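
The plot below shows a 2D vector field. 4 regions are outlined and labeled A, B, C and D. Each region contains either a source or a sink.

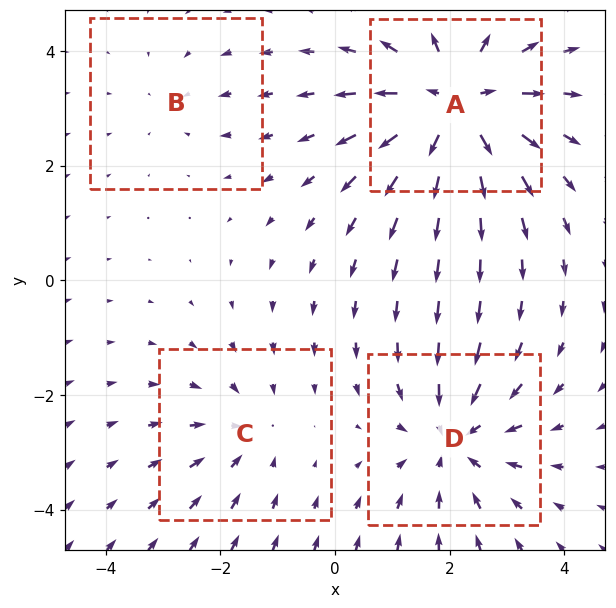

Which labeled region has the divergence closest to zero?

B

Divergence at each region's feature centre — A: about +6, B: about -2, C: about -3, D: about -5. Region B is closest to zero.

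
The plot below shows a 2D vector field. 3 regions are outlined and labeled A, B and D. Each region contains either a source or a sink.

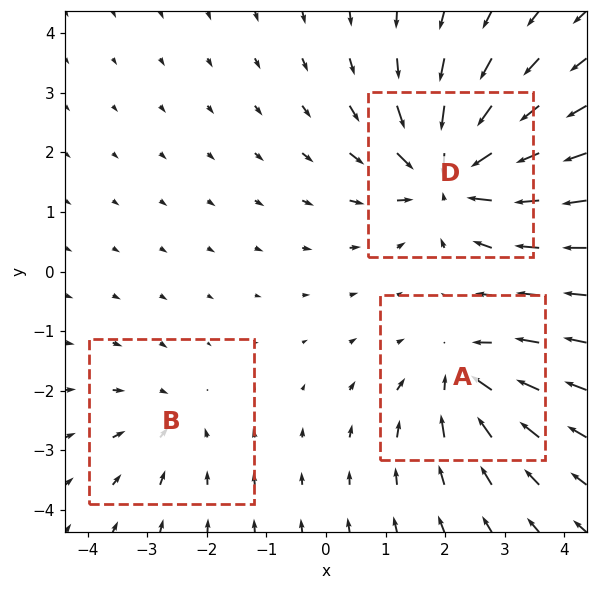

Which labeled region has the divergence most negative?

Divergence at each region's feature centre — A: about -4, B: about -2, D: about -6. Region D is most negative.

D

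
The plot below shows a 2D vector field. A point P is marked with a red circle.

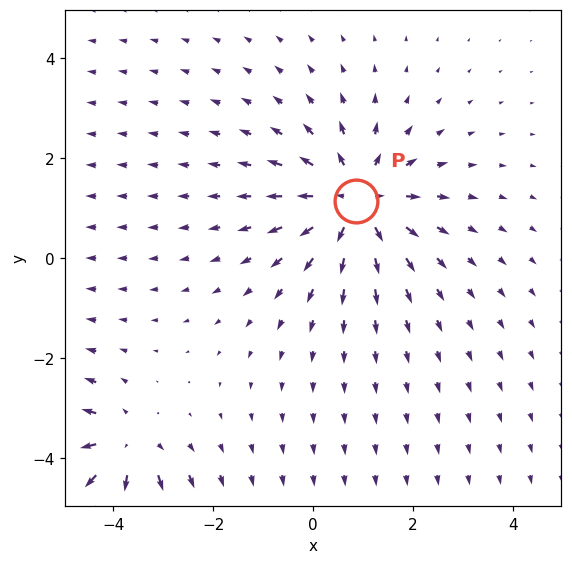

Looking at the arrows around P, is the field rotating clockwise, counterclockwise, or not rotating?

not rotating

Near P at (0.9, 1.1) the arrows show no circulation. The curl there is ≈0.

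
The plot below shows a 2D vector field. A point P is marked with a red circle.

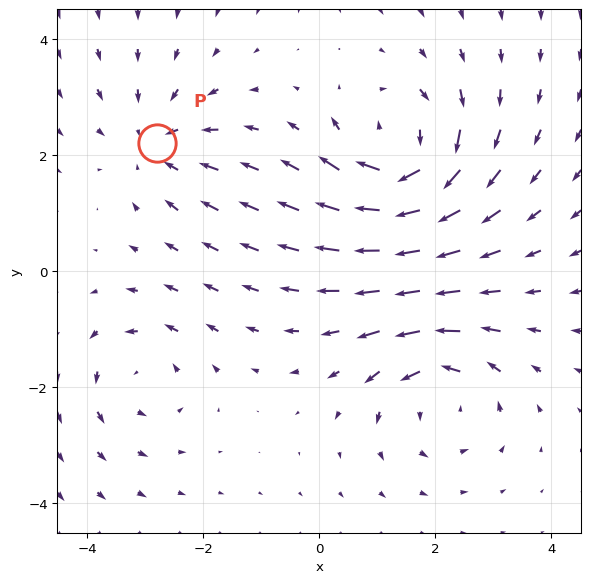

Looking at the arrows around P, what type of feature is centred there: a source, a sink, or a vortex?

sink

At P (-2.8, 2.2) the arrows converge inward. Divergence about -3, curl ≈0 — negative divergence with near-zero curl is a sink.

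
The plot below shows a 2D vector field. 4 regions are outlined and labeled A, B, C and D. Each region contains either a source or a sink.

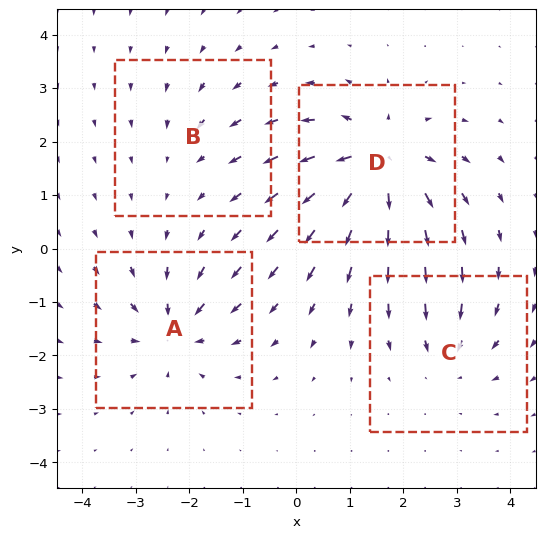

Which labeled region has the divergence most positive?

Divergence at each region's feature centre — A: about -6, B: about -2, C: about -4, D: about +8. Region D is most positive.

D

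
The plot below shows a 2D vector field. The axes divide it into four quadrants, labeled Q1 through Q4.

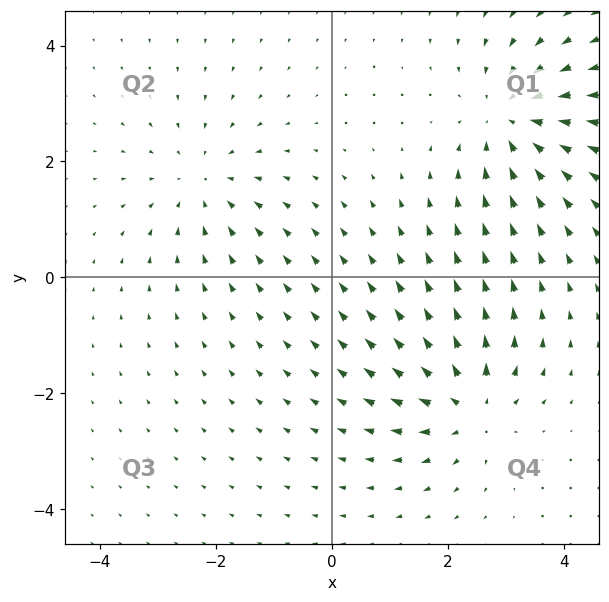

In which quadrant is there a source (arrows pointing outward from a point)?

The source sits at approximately (2.4, -2.2), which lies in quadrant Q4. The divergence there is about +4, positive as expected for a source.

Q4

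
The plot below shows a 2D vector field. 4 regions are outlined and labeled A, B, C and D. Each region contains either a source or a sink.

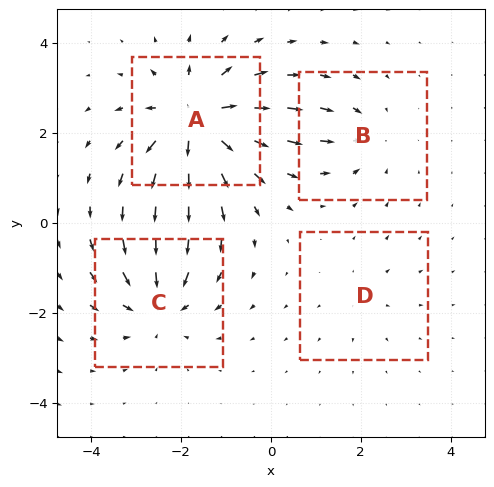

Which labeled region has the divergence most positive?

A

Divergence at each region's feature centre — A: about +8, B: about -4, C: about -6, D: about +2. Region A is most positive.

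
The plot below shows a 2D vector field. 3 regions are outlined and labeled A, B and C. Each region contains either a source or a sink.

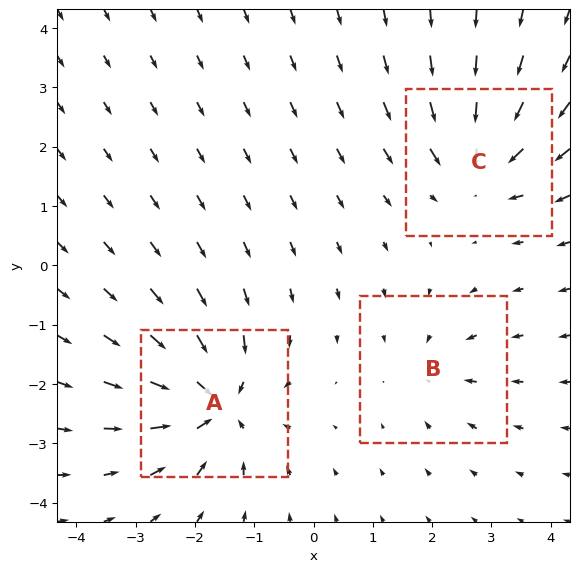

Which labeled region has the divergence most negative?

A

Divergence at each region's feature centre — A: about -5, B: about -2, C: about -4. Region A is most negative.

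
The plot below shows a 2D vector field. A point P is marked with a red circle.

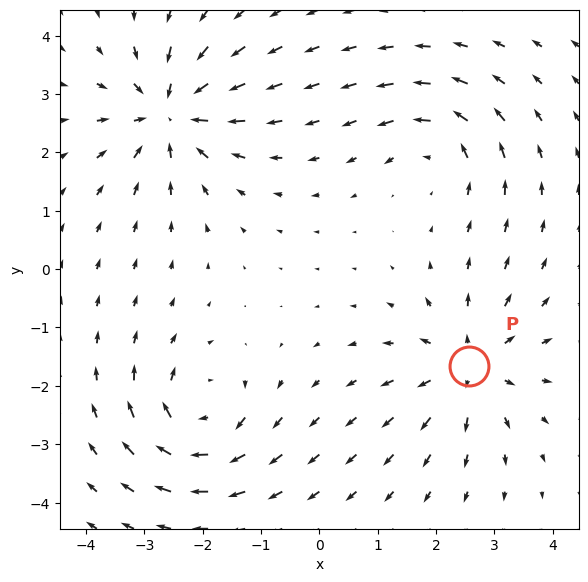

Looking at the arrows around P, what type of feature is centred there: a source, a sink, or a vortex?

source

At P (2.6, -1.7) the arrows spread outward. Divergence about +5, curl ≈0 — positive divergence with near-zero curl is a source.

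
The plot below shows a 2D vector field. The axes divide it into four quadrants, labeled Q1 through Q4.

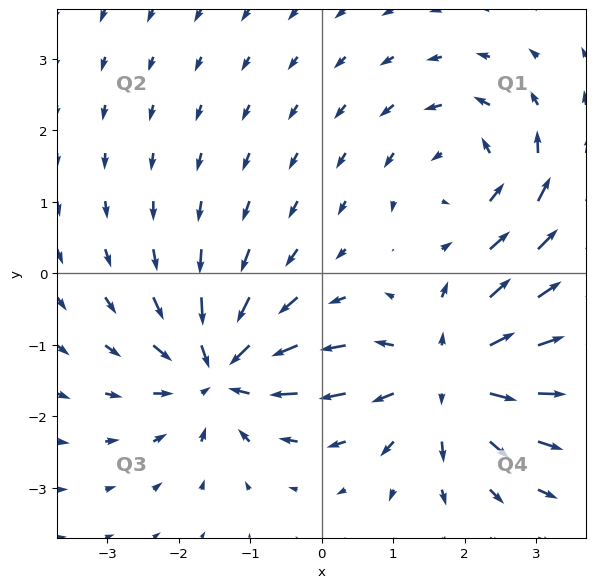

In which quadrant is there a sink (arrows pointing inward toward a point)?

Q3

The sink sits at approximately (-1.4, -1.4), which lies in quadrant Q3. The divergence there is about -5, negative as expected for a sink.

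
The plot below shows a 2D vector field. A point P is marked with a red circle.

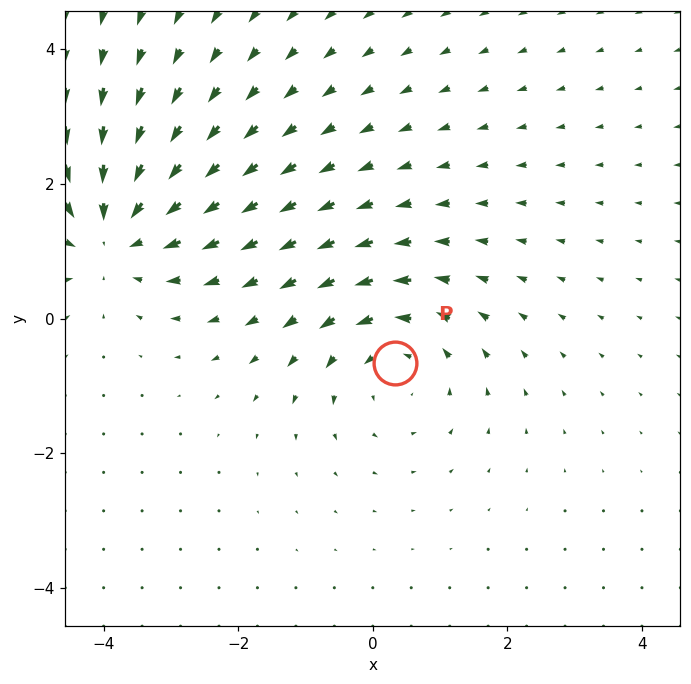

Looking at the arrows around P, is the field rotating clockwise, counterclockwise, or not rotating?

Near P at (0.3, -0.7) the arrows circulate counterclockwise. The curl (z-component) there is about +3; positive curl means counterclockwise rotation.

counterclockwise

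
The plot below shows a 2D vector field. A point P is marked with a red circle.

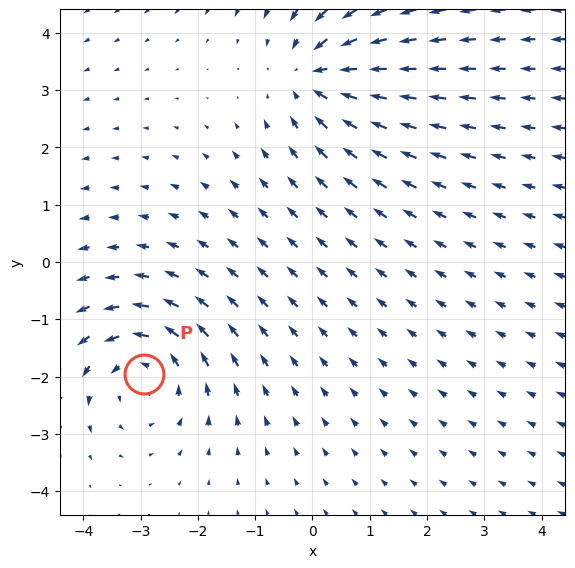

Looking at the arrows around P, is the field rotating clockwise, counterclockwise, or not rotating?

Near P at (-2.9, -2.0) the arrows circulate counterclockwise. The curl (z-component) there is about +3; positive curl means counterclockwise rotation.

counterclockwise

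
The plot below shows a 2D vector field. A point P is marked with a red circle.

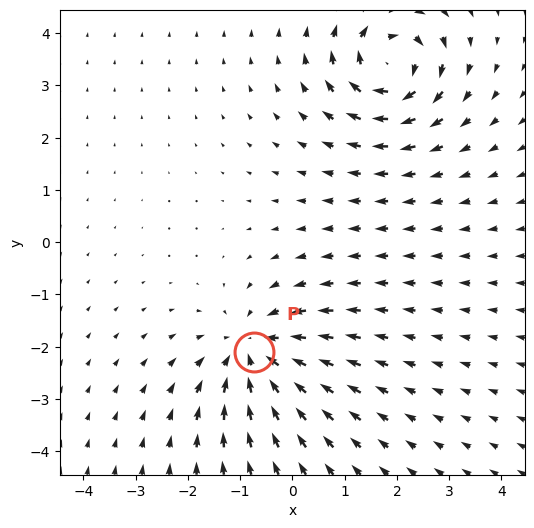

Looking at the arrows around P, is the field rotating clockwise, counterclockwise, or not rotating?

Near P at (-0.7, -2.1) the arrows show no circulation. The curl there is ≈0.

not rotating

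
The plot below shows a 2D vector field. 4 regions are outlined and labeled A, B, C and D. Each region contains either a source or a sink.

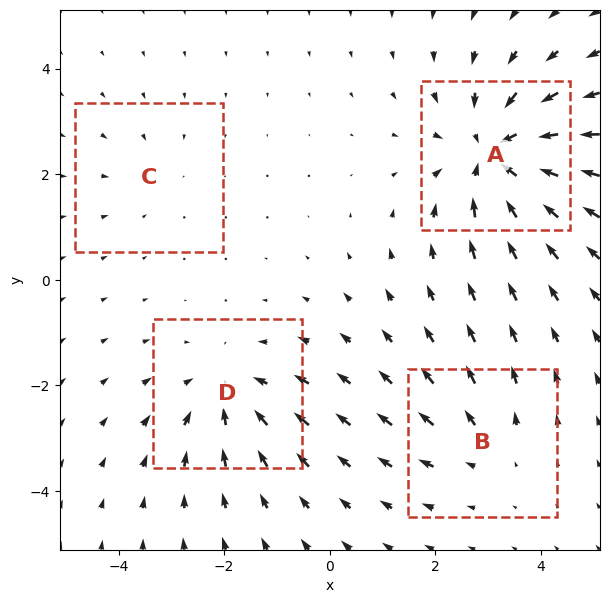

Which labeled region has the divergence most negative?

Divergence at each region's feature centre — A: about -6, B: about +3, C: about -2, D: about -4. Region A is most negative.

A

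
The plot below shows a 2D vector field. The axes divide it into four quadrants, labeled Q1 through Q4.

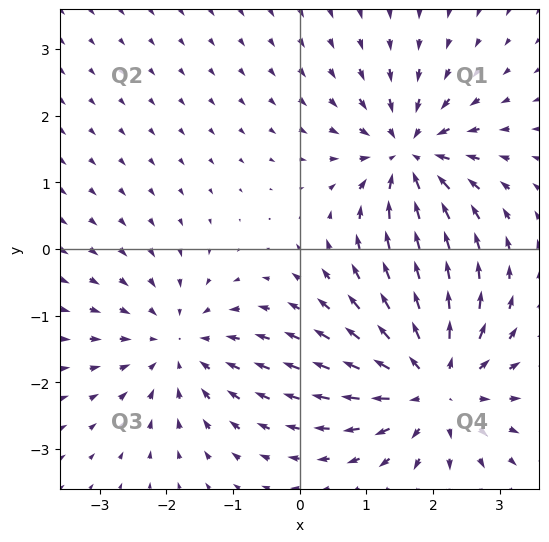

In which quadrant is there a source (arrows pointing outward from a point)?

The source sits at approximately (2.0, -2.0), which lies in quadrant Q4. The divergence there is about +4, positive as expected for a source.

Q4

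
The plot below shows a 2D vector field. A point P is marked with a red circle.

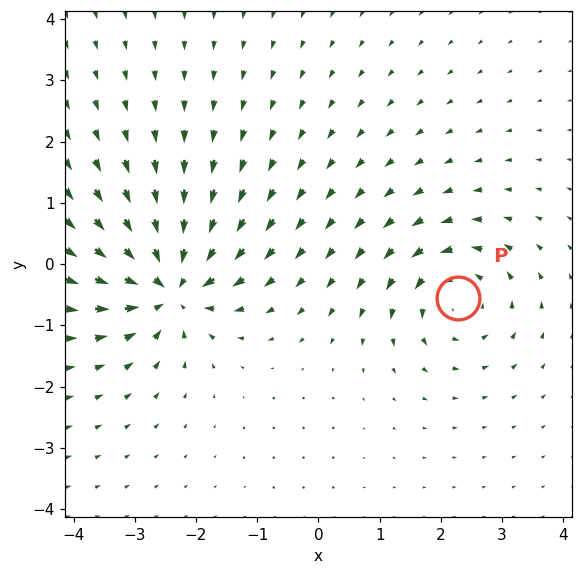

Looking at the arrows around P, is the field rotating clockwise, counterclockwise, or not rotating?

Near P at (2.3, -0.5) the arrows circulate counterclockwise. The curl (z-component) there is about +4; positive curl means counterclockwise rotation.

counterclockwise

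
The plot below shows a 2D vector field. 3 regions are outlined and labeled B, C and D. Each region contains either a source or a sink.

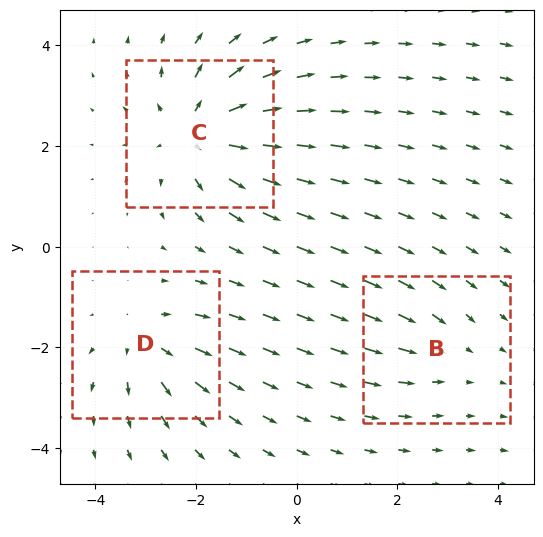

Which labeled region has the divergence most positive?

C

Divergence at each region's feature centre — B: about -2, C: about +5, D: about +3. Region C is most positive.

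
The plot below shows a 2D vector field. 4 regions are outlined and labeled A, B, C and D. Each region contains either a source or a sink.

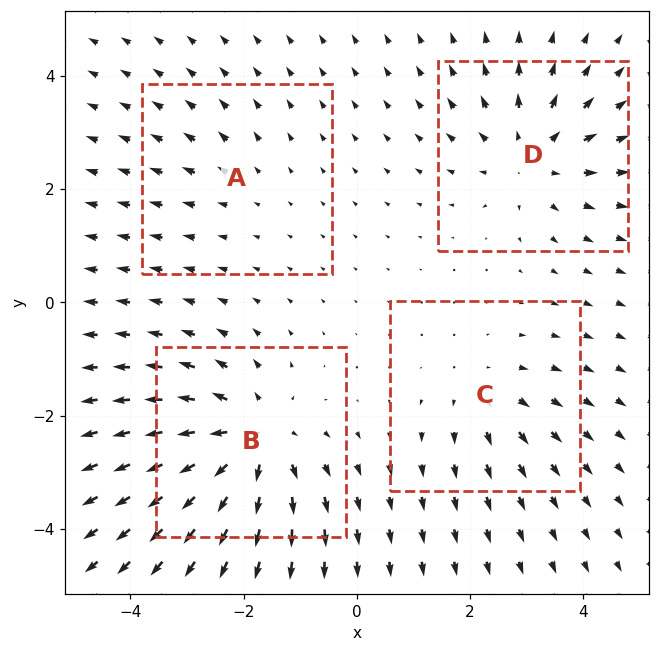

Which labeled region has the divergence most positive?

B

Divergence at each region's feature centre — A: about +2, B: about +6, C: about +3, D: about +5. Region B is most positive.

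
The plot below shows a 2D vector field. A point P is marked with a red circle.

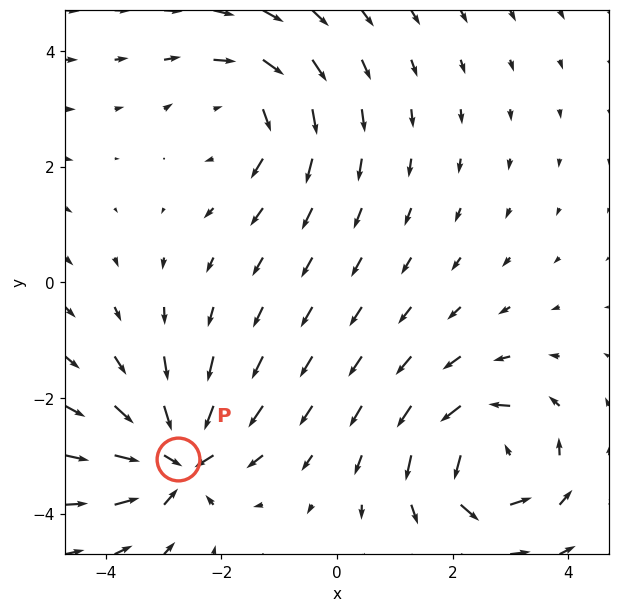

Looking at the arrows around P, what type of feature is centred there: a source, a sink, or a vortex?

sink

At P (-2.8, -3.1) the arrows converge inward. Divergence about -6, curl ≈0 — negative divergence with near-zero curl is a sink.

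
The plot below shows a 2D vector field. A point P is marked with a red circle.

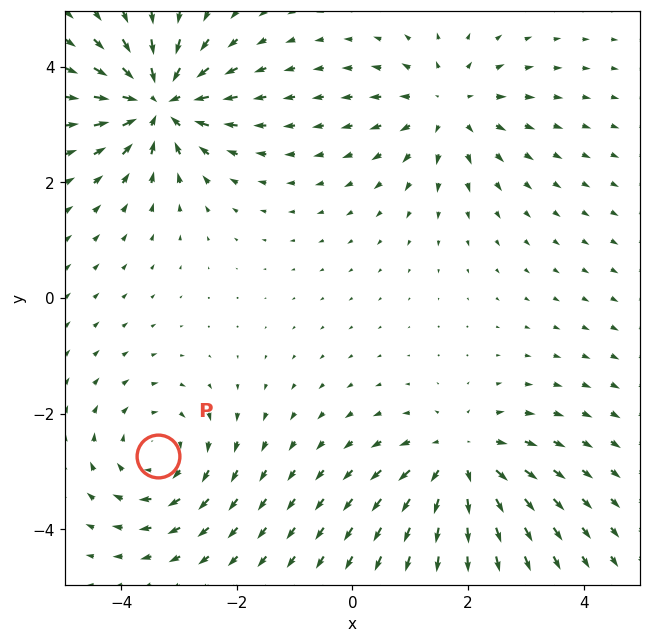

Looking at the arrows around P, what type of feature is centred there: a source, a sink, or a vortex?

vortex

At P (-3.4, -2.7) the arrows circulate clockwise. Divergence ≈0, curl about -3 — near-zero divergence with nonzero curl is a vortex.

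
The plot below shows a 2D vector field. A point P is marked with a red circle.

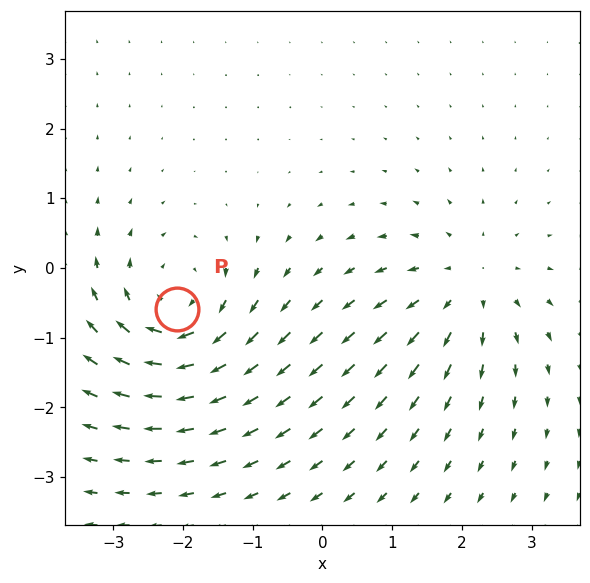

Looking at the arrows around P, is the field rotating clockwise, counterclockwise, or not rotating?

Near P at (-2.1, -0.6) the arrows circulate clockwise. The curl (z-component) there is about -4; negative curl means clockwise rotation.

clockwise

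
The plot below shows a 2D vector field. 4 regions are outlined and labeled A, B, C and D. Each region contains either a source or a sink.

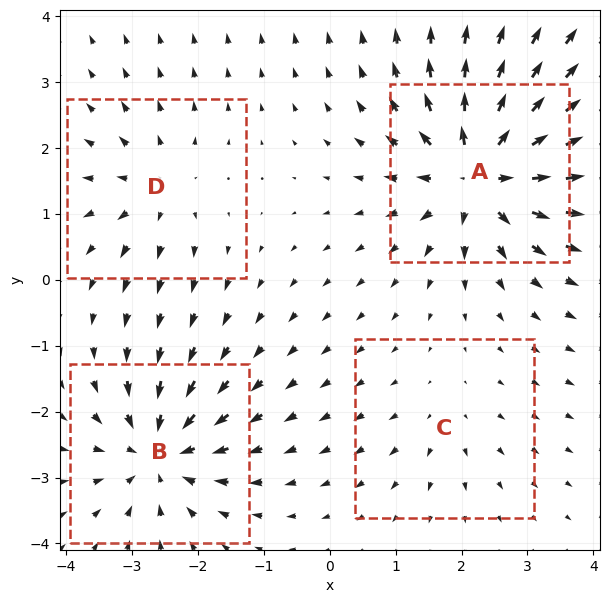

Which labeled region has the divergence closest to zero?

Divergence at each region's feature centre — A: about +8, B: about -6, C: about +2, D: about +4. Region C is closest to zero.

C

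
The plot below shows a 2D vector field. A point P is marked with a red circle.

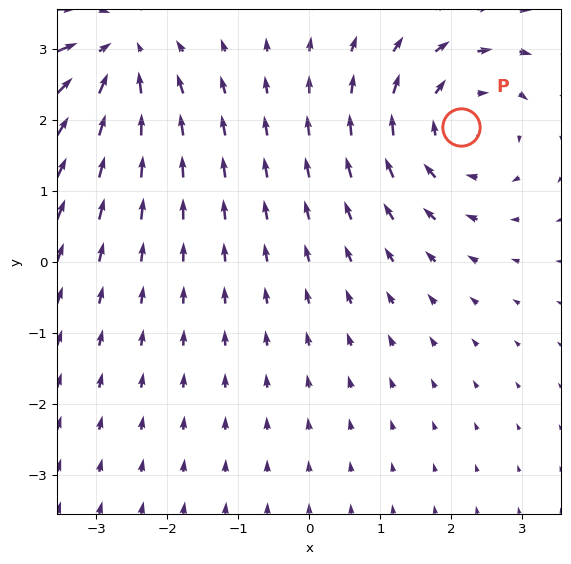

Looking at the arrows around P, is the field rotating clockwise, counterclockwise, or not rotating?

clockwise

Near P at (2.1, 1.9) the arrows circulate clockwise. The curl (z-component) there is about -4; negative curl means clockwise rotation.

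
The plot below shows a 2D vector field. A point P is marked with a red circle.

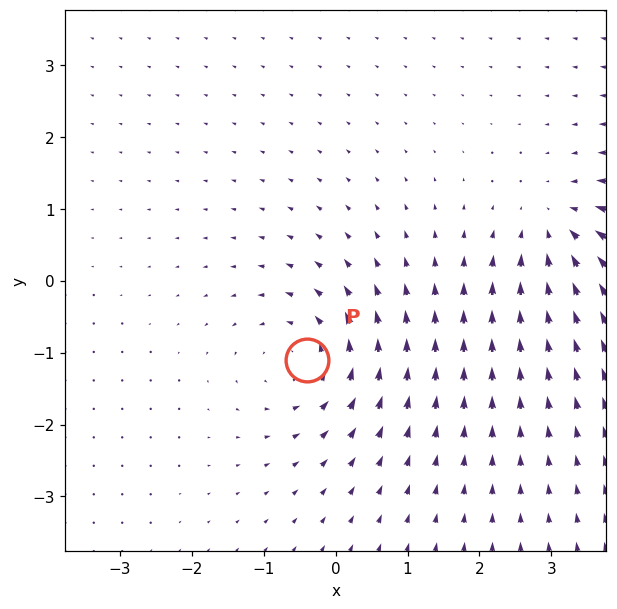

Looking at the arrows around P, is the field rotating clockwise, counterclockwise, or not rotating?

counterclockwise

Near P at (-0.4, -1.1) the arrows circulate counterclockwise. The curl (z-component) there is about +4; positive curl means counterclockwise rotation.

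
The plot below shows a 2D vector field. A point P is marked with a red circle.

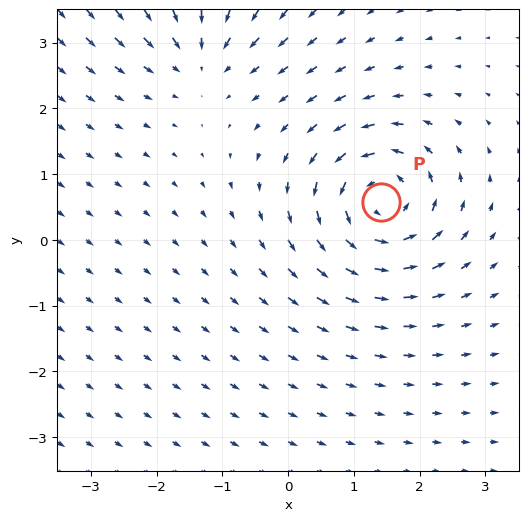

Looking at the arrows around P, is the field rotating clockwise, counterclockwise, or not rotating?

Near P at (1.4, 0.6) the arrows circulate counterclockwise. The curl (z-component) there is about +7; positive curl means counterclockwise rotation.

counterclockwise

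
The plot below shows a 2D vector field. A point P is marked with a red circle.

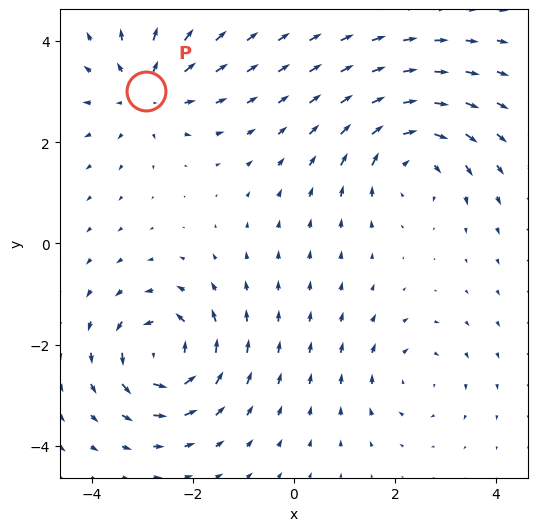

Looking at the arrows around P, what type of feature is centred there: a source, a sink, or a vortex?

At P (-2.9, 3.0) the arrows spread outward. Divergence about +4, curl ≈0 — positive divergence with near-zero curl is a source.

source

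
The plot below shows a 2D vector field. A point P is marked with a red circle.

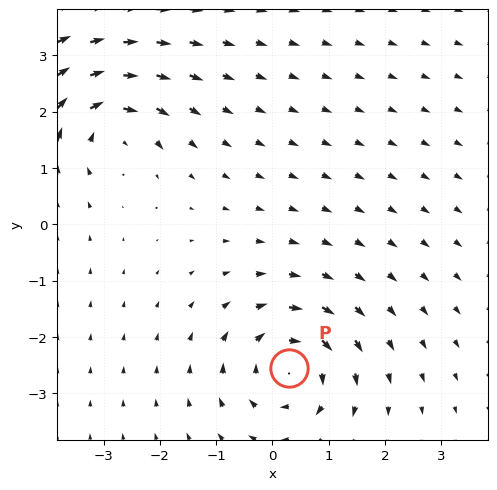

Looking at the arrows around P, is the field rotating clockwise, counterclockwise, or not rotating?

Near P at (0.3, -2.6) the arrows circulate clockwise. The curl (z-component) there is about -4; negative curl means clockwise rotation.

clockwise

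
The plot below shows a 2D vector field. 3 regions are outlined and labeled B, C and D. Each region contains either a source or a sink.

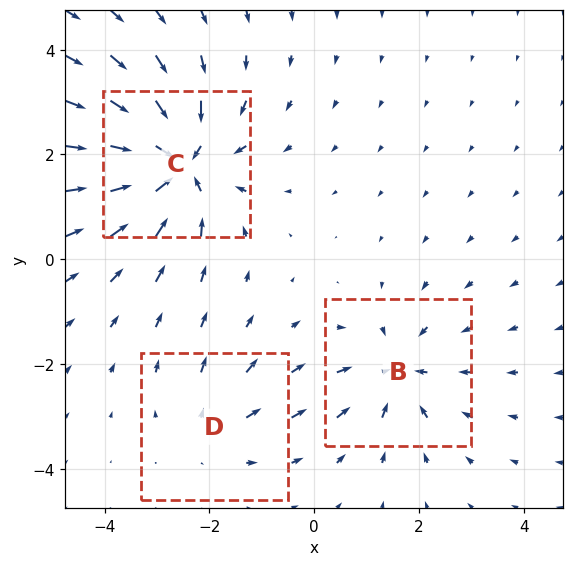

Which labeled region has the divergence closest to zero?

Divergence at each region's feature centre — B: about -3, C: about -5, D: about +2. Region D is closest to zero.

D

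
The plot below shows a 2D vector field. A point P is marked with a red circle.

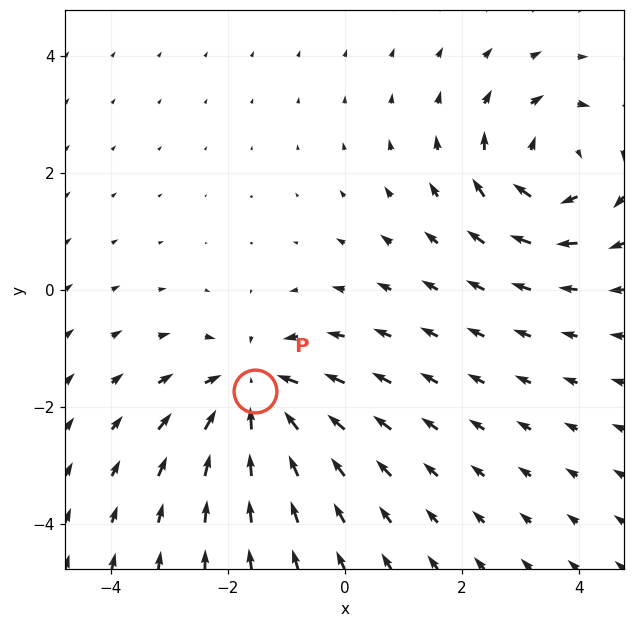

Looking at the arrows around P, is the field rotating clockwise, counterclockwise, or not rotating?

not rotating

Near P at (-1.5, -1.7) the arrows show no circulation. The curl there is ≈0.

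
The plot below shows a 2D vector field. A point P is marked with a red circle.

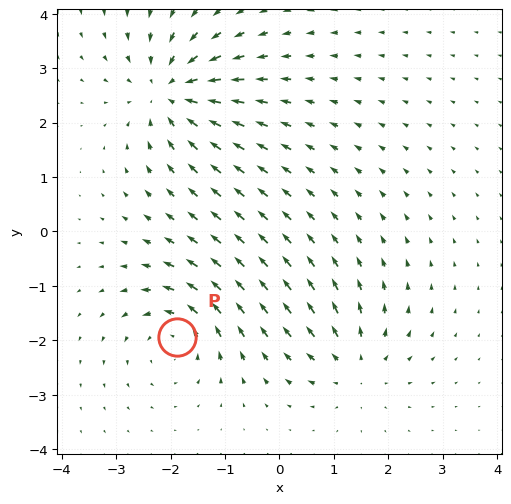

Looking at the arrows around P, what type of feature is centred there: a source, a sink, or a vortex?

At P (-1.9, -1.9) the arrows circulate counterclockwise. Divergence ≈0, curl about +5 — near-zero divergence with nonzero curl is a vortex.

vortex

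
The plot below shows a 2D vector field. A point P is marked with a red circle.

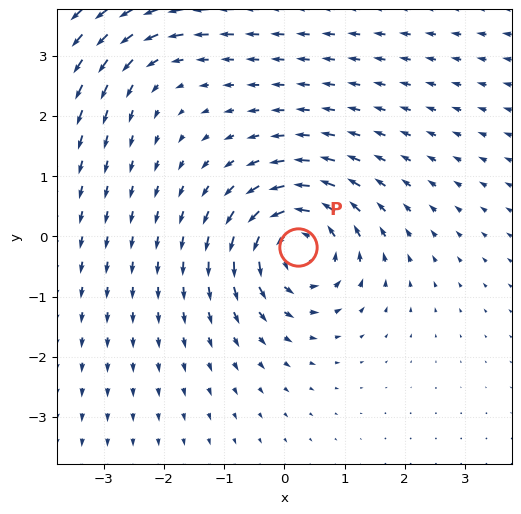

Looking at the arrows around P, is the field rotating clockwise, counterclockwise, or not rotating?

counterclockwise

Near P at (0.2, -0.2) the arrows circulate counterclockwise. The curl (z-component) there is about +6; positive curl means counterclockwise rotation.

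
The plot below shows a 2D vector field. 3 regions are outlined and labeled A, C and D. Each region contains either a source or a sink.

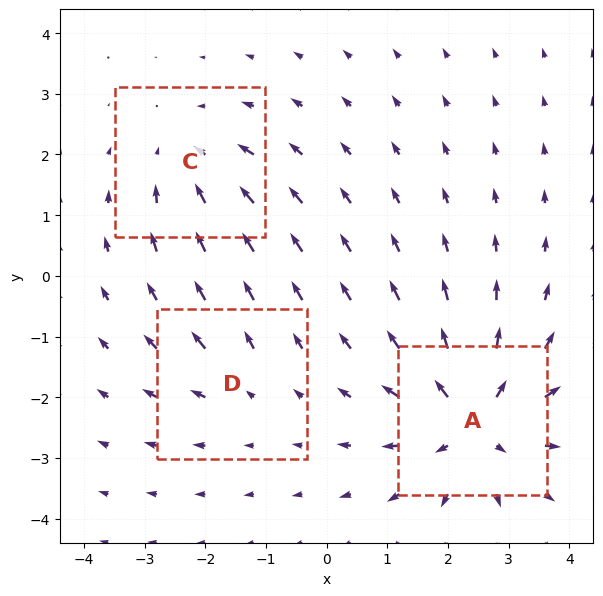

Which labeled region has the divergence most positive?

Divergence at each region's feature centre — A: about +5, C: about -3, D: about +2. Region A is most positive.

A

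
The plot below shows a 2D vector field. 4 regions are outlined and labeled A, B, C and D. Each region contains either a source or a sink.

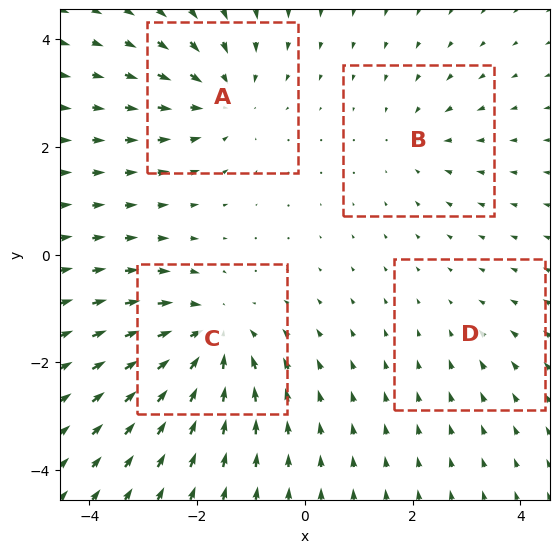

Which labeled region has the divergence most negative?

C

Divergence at each region's feature centre — A: about -4, B: about -3, C: about -6, D: about -2. Region C is most negative.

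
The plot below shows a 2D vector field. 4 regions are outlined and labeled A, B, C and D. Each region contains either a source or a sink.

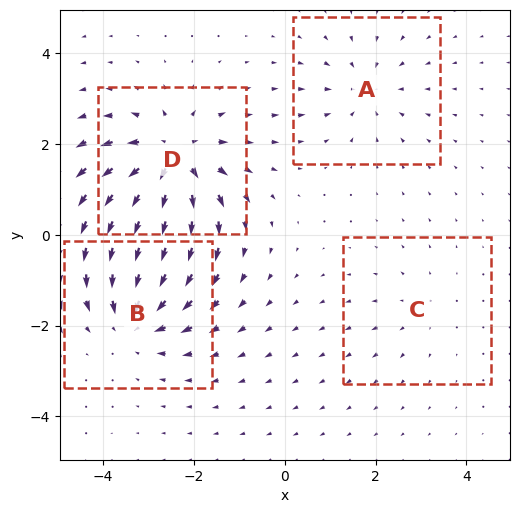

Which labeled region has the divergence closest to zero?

Divergence at each region's feature centre — A: about -3, B: about -5, C: about +2, D: about +6. Region C is closest to zero.

C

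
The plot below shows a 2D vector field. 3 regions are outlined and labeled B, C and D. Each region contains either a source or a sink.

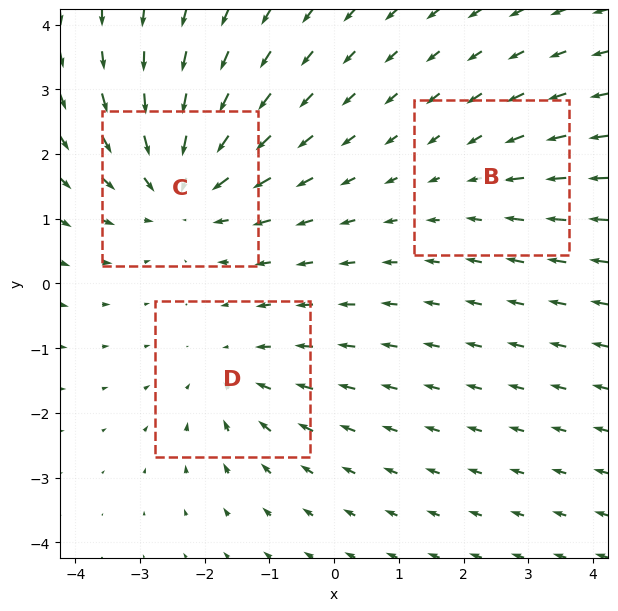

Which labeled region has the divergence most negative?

C

Divergence at each region's feature centre — B: about -2, C: about -4, D: about -3. Region C is most negative.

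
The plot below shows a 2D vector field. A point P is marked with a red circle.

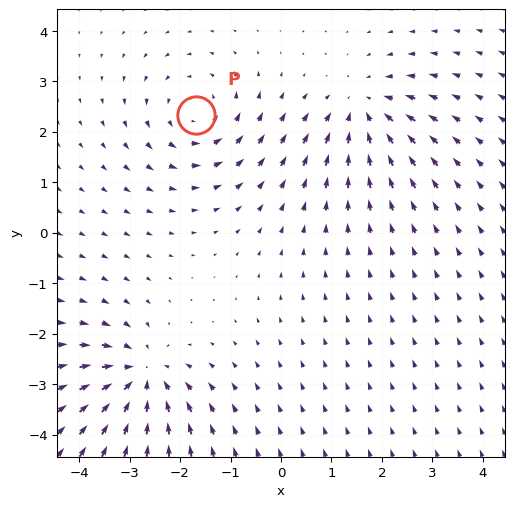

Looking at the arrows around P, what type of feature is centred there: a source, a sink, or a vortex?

At P (-1.7, 2.3) the arrows circulate counterclockwise. Divergence ≈0, curl about +4 — near-zero divergence with nonzero curl is a vortex.

vortex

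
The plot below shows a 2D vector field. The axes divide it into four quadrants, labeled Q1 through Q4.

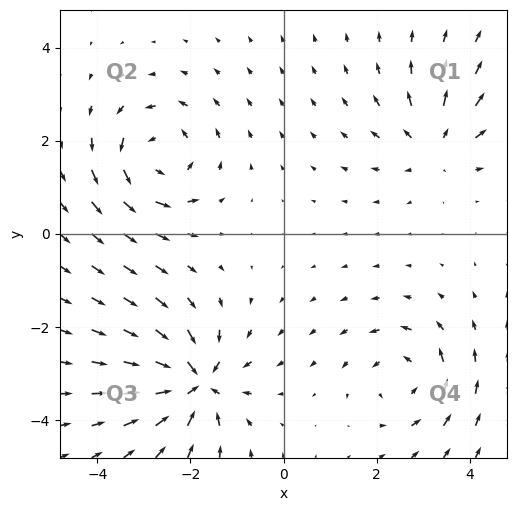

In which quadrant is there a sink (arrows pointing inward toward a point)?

Q3

The sink sits at approximately (-1.9, -3.2), which lies in quadrant Q3. The divergence there is about -7, negative as expected for a sink.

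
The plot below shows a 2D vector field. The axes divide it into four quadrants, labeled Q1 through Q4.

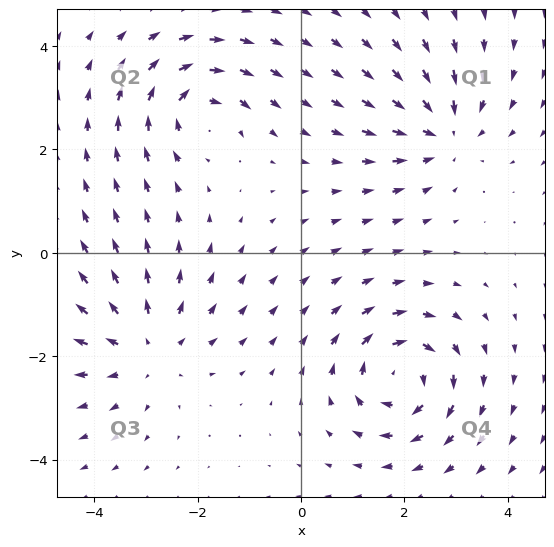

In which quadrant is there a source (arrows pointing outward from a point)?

The source sits at approximately (-3.0, -1.8), which lies in quadrant Q3. The divergence there is about +3, positive as expected for a source.

Q3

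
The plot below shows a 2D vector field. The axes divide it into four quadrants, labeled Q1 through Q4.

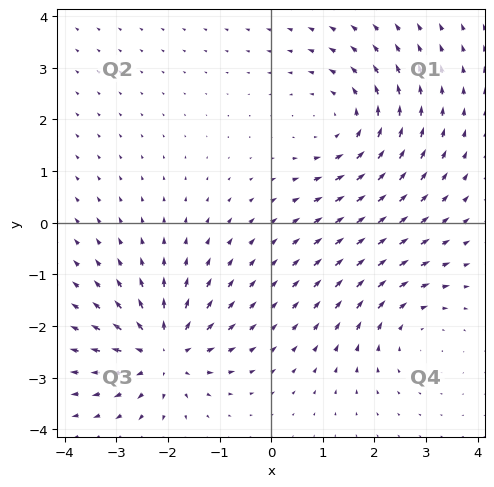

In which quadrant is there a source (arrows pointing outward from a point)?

Q3

The source sits at approximately (-2.1, -2.5), which lies in quadrant Q3. The divergence there is about +6, positive as expected for a source.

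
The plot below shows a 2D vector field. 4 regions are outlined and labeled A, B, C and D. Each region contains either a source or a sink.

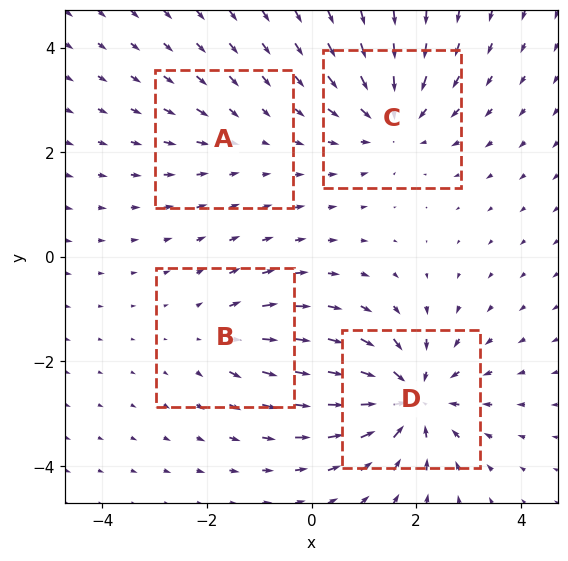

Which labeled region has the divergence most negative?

D

Divergence at each region's feature centre — A: about -2, B: about +3, C: about -5, D: about -6. Region D is most negative.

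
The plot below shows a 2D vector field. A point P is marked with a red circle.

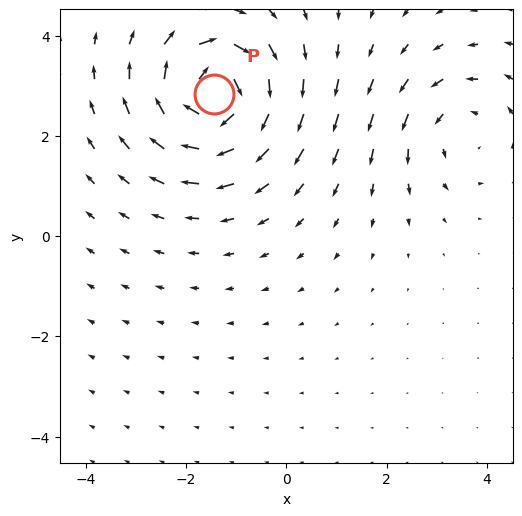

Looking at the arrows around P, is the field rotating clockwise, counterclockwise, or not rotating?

Near P at (-1.4, 2.8) the arrows circulate clockwise. The curl (z-component) there is about -6; negative curl means clockwise rotation.

clockwise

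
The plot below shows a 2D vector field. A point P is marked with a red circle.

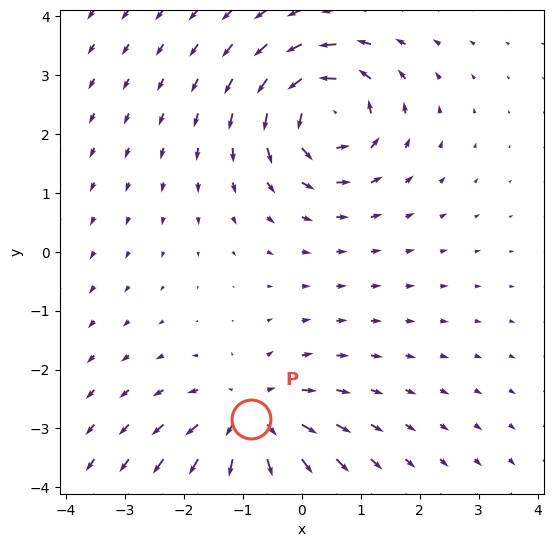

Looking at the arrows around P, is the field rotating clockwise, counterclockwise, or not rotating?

Near P at (-0.9, -2.8) the arrows show no circulation. The curl there is ≈0.

not rotating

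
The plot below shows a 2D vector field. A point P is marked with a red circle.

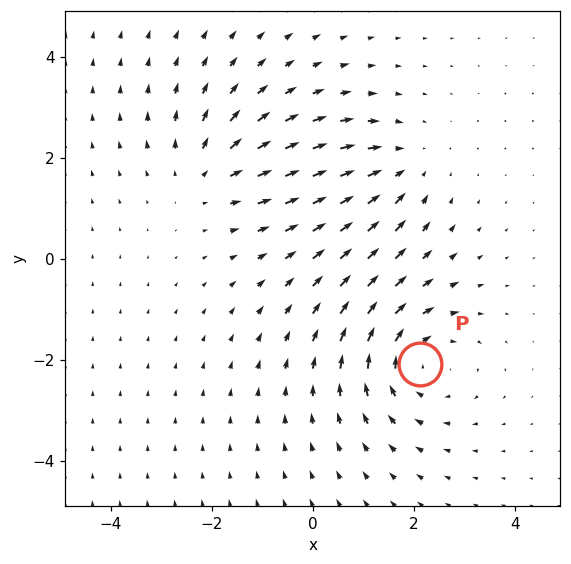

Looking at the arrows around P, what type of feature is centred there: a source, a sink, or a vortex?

vortex

At P (2.1, -2.1) the arrows circulate clockwise. Divergence ≈0, curl about -4 — near-zero divergence with nonzero curl is a vortex.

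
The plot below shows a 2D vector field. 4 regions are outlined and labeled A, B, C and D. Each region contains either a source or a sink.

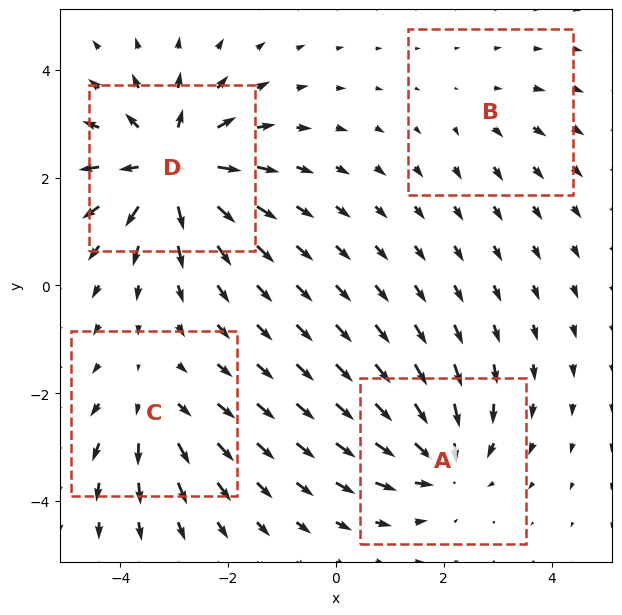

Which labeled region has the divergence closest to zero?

B

Divergence at each region's feature centre — A: about -5, B: about +2, C: about +4, D: about +8. Region B is closest to zero.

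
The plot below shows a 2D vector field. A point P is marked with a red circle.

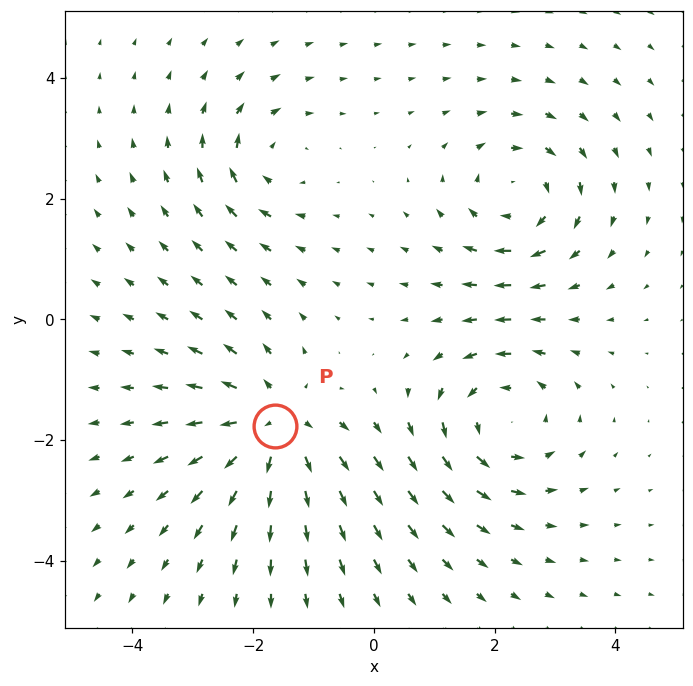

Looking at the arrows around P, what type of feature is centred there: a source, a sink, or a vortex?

At P (-1.6, -1.8) the arrows spread outward. Divergence about +5, curl ≈0 — positive divergence with near-zero curl is a source.

source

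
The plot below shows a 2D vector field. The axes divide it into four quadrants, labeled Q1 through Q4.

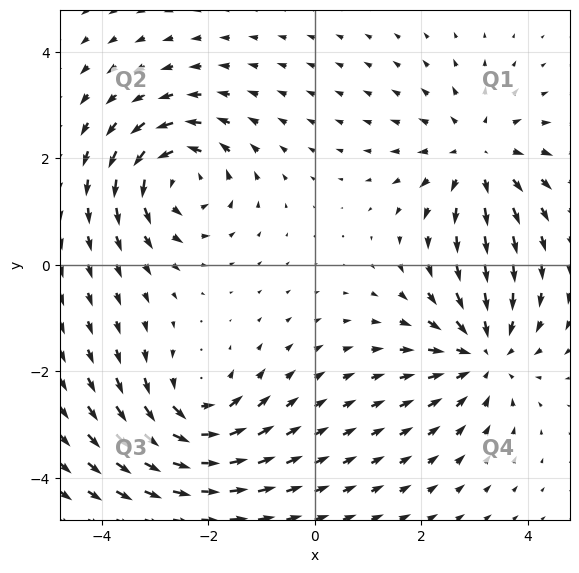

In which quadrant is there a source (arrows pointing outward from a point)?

Q1

The source sits at approximately (3.1, 2.0), which lies in quadrant Q1. The divergence there is about +3, positive as expected for a source.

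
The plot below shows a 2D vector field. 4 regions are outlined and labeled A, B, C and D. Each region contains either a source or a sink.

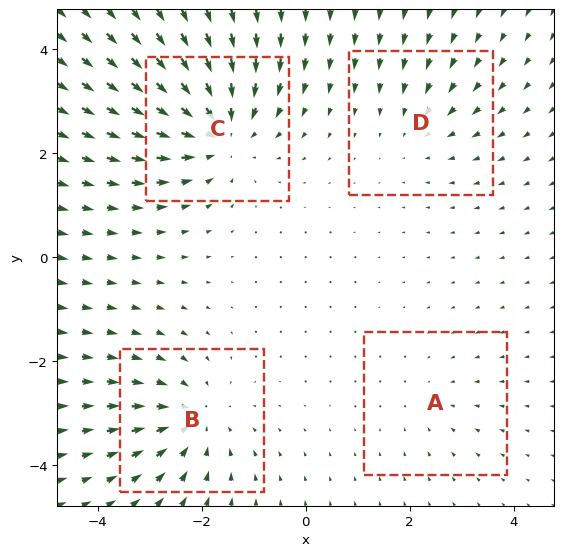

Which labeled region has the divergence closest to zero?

Divergence at each region's feature centre — A: about -2, B: about -5, C: about -7, D: about -3. Region A is closest to zero.

A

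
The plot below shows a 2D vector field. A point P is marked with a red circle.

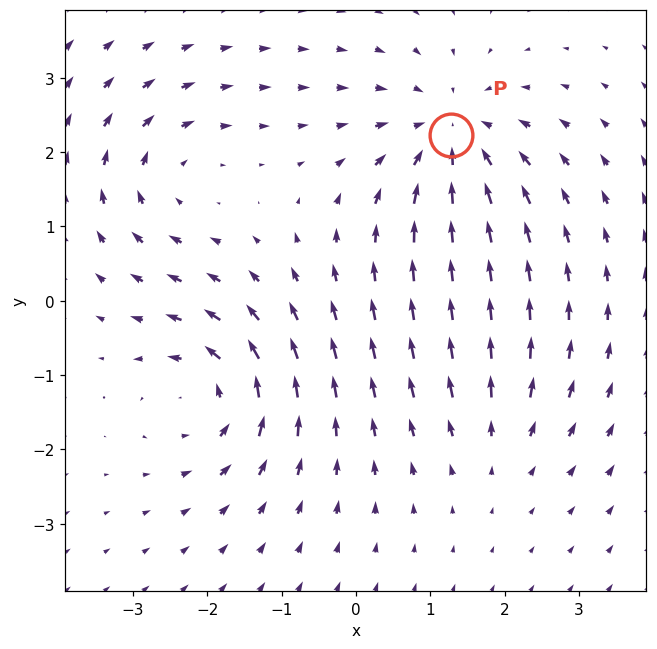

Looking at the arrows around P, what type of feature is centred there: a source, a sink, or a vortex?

sink

At P (1.3, 2.2) the arrows converge inward. Divergence about -5, curl ≈0 — negative divergence with near-zero curl is a sink.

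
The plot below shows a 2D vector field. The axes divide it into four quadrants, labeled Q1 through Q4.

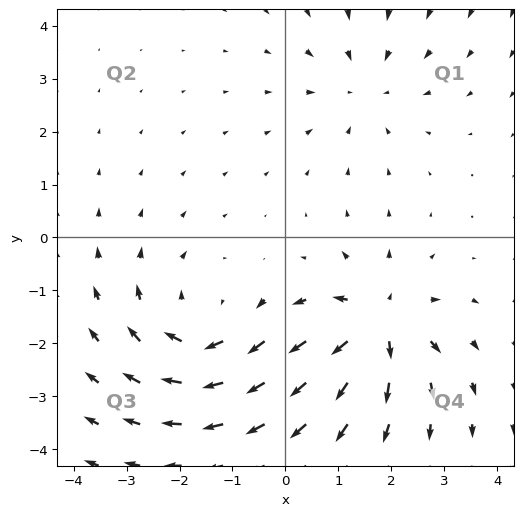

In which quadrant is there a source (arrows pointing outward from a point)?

The source sits at approximately (1.8, -1.6), which lies in quadrant Q4. The divergence there is about +6, positive as expected for a source.

Q4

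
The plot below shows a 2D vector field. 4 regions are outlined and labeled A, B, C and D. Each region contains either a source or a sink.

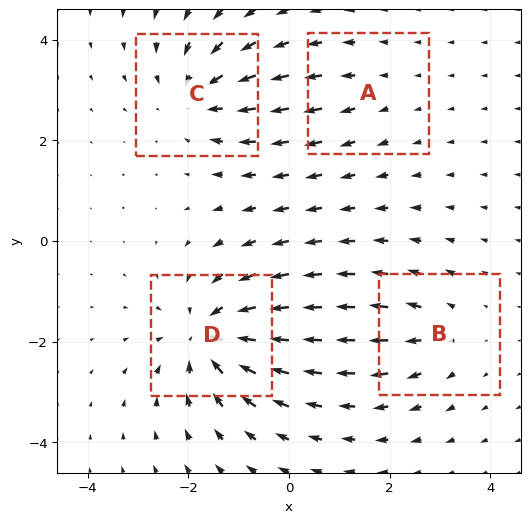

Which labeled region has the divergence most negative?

Divergence at each region's feature centre — A: about +2, B: about +3, C: about -5, D: about -7. Region D is most negative.

D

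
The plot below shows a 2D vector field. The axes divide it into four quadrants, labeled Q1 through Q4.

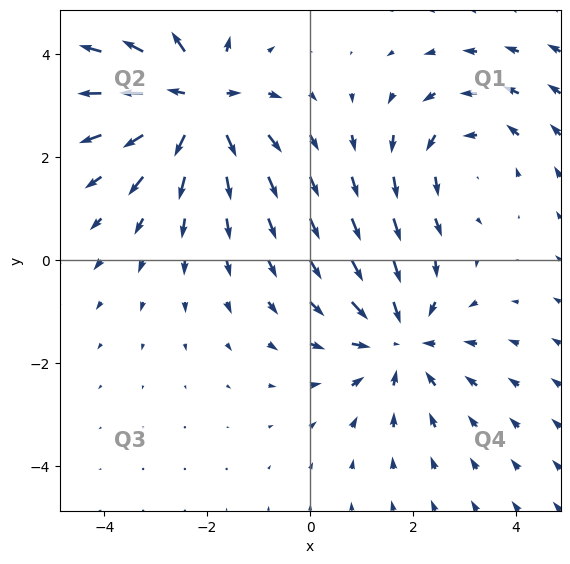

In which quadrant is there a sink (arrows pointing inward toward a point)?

The sink sits at approximately (1.8, -1.6), which lies in quadrant Q4. The divergence there is about -3, negative as expected for a sink.

Q4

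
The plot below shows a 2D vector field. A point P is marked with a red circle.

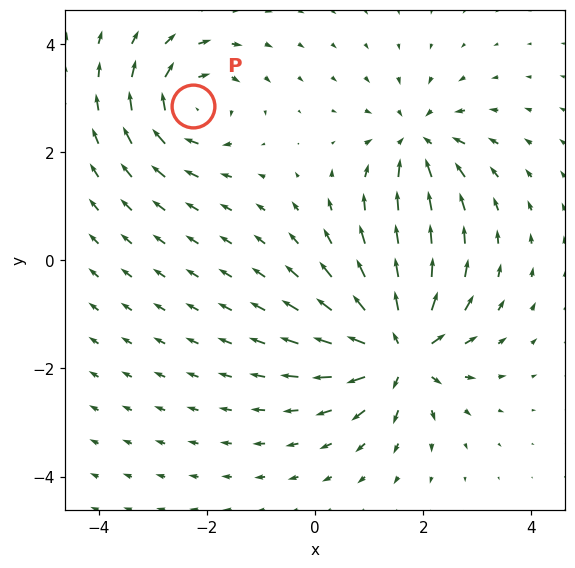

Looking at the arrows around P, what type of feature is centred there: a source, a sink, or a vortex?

vortex

At P (-2.3, 2.9) the arrows circulate clockwise. Divergence ≈0, curl about -4 — near-zero divergence with nonzero curl is a vortex.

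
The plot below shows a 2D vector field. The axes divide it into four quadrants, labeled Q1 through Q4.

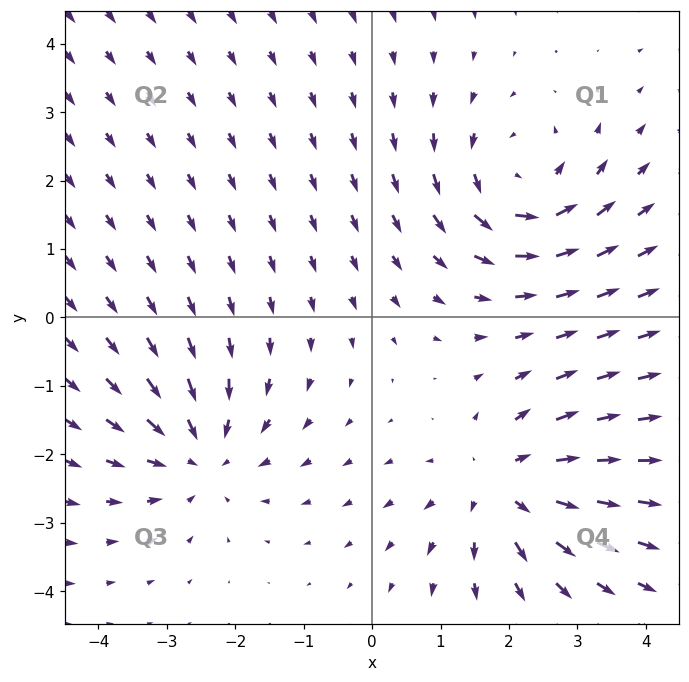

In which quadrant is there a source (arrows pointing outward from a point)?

Q4

The source sits at approximately (1.9, -2.5), which lies in quadrant Q4. The divergence there is about +4, positive as expected for a source.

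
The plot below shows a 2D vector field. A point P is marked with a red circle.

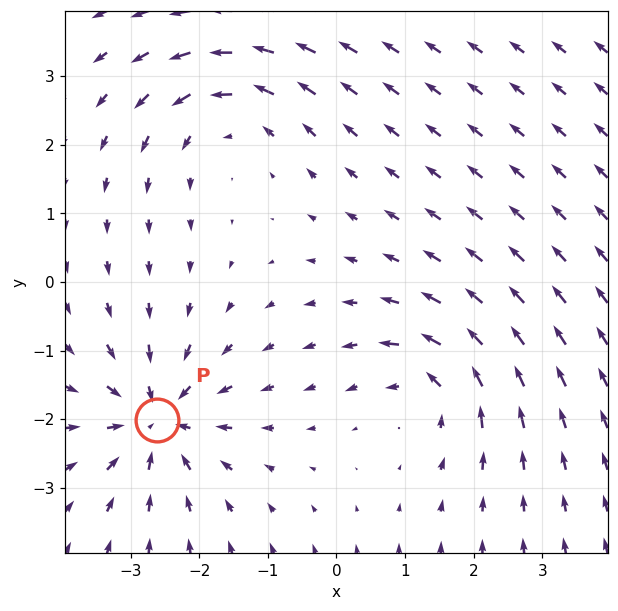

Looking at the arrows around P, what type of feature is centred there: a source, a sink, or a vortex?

sink

At P (-2.6, -2.0) the arrows converge inward. Divergence about -5, curl ≈0 — negative divergence with near-zero curl is a sink.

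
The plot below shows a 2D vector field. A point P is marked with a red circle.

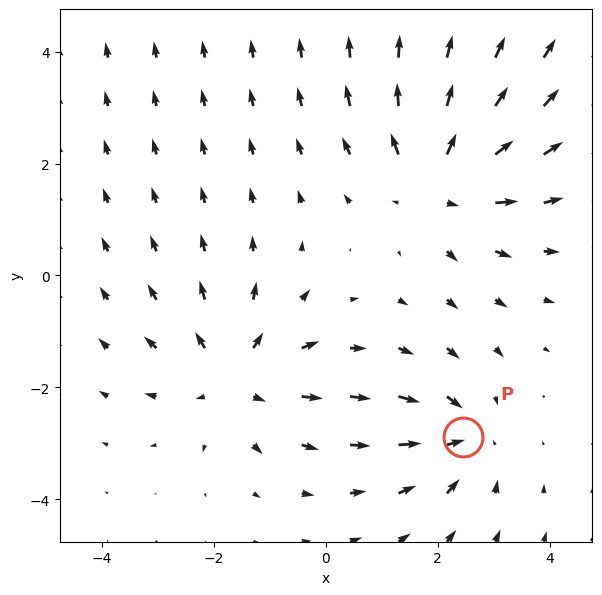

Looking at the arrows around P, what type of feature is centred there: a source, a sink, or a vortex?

sink

At P (2.4, -2.9) the arrows converge inward. Divergence about -4, curl ≈0 — negative divergence with near-zero curl is a sink.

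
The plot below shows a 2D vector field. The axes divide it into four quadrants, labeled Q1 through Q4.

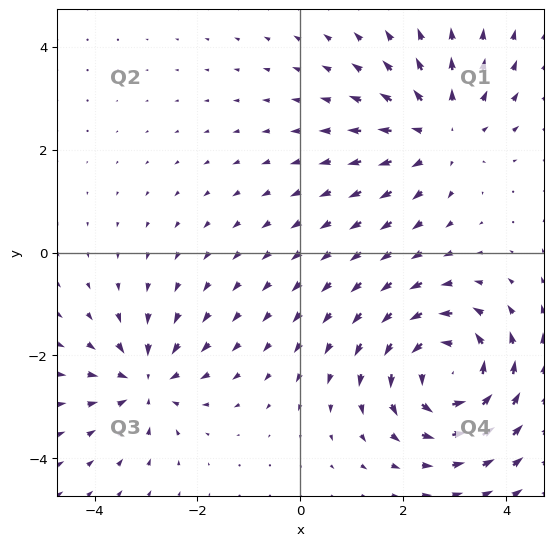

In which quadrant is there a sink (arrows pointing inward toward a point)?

The sink sits at approximately (-3.0, -2.5), which lies in quadrant Q3. The divergence there is about -4, negative as expected for a sink.

Q3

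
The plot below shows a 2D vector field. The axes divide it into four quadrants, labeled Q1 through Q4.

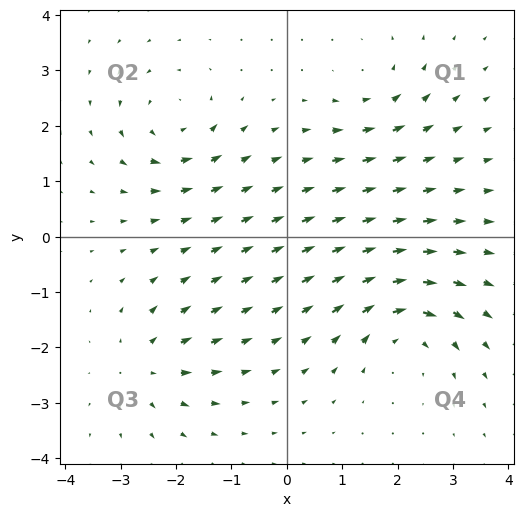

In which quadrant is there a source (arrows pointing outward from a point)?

Q3

The source sits at approximately (-2.6, -2.3), which lies in quadrant Q3. The divergence there is about +4, positive as expected for a source.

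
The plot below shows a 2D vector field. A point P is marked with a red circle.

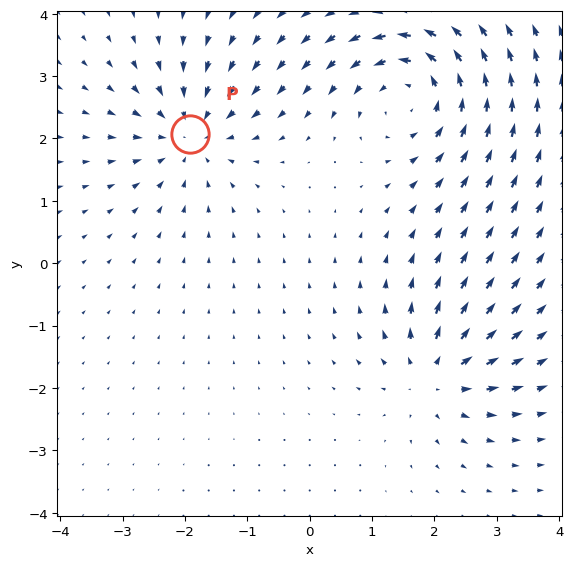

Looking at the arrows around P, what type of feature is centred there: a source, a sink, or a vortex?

At P (-1.9, 2.1) the arrows converge inward. Divergence about -4, curl ≈0 — negative divergence with near-zero curl is a sink.

sink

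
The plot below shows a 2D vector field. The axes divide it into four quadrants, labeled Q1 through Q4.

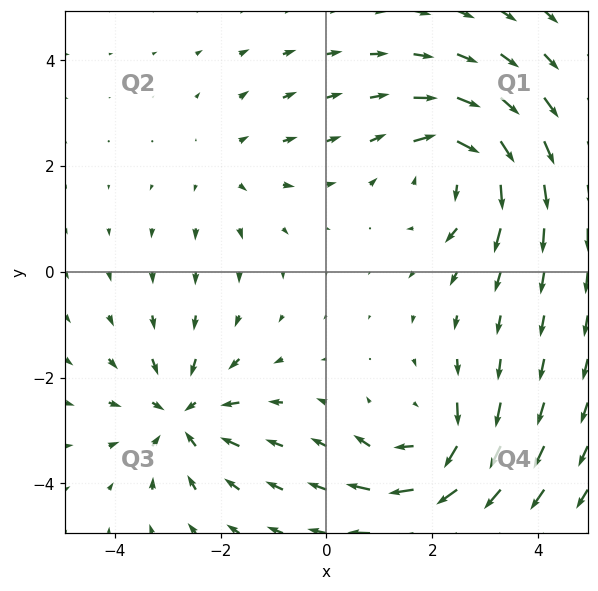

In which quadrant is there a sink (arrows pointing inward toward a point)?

Q3

The sink sits at approximately (-2.7, -2.7), which lies in quadrant Q3. The divergence there is about -5, negative as expected for a sink.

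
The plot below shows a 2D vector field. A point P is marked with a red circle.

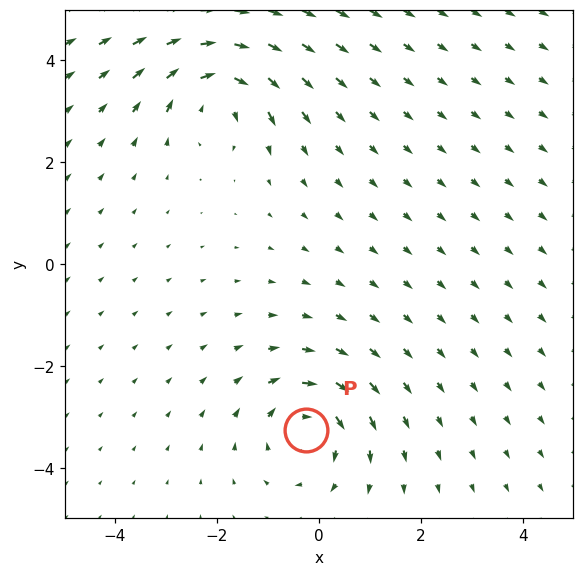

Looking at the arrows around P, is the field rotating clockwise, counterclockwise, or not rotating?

Near P at (-0.3, -3.2) the arrows circulate clockwise. The curl (z-component) there is about -4; negative curl means clockwise rotation.

clockwise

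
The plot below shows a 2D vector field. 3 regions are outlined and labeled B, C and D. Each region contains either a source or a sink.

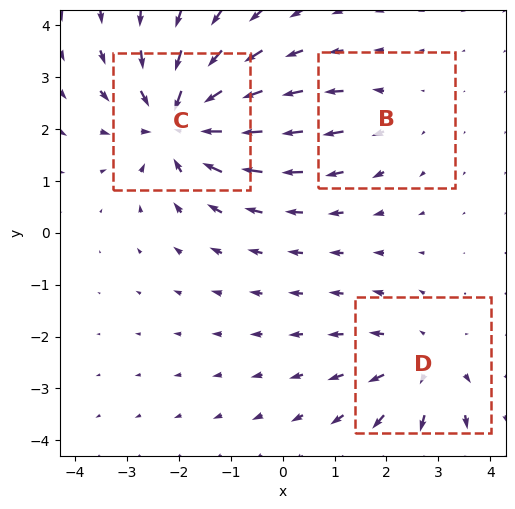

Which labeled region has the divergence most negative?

Divergence at each region's feature centre — B: about +2, C: about -5, D: about +3. Region C is most negative.

C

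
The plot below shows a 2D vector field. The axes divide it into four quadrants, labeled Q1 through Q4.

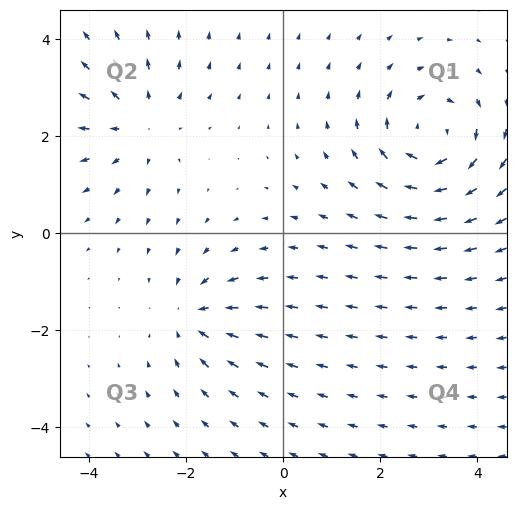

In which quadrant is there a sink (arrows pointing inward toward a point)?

The sink sits at approximately (-1.9, -1.7), which lies in quadrant Q3. The divergence there is about -3, negative as expected for a sink.

Q3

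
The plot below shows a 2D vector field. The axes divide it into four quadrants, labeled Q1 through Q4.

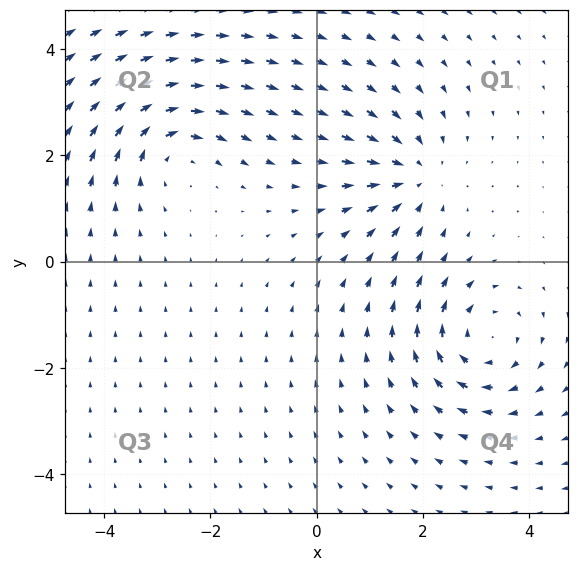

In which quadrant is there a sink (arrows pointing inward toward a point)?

The sink sits at approximately (1.8, 1.6), which lies in quadrant Q1. The divergence there is about -5, negative as expected for a sink.

Q1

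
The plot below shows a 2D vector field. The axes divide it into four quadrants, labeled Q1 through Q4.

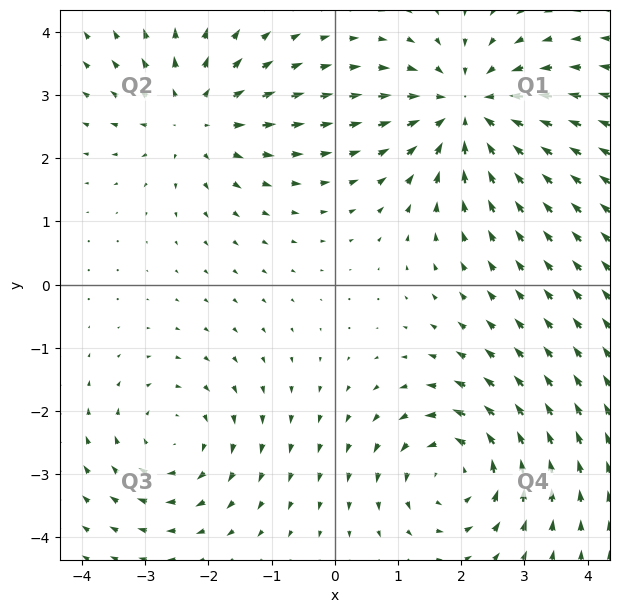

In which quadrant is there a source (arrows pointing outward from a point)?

Q2

The source sits at approximately (-2.2, 2.7), which lies in quadrant Q2. The divergence there is about +3, positive as expected for a source.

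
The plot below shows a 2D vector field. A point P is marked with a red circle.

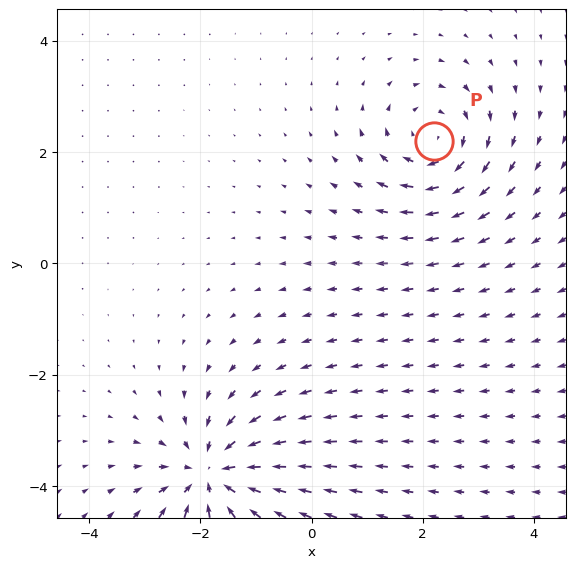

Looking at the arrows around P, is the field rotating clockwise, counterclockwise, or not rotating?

clockwise

Near P at (2.2, 2.2) the arrows circulate clockwise. The curl (z-component) there is about -5; negative curl means clockwise rotation.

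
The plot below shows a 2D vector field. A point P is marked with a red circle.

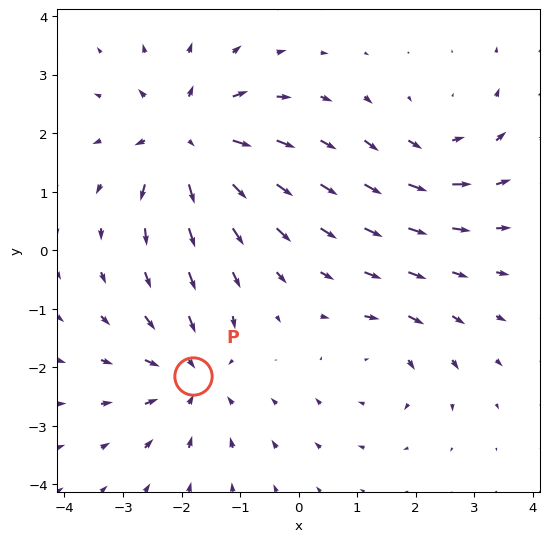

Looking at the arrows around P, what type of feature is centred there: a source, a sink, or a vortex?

At P (-1.8, -2.1) the arrows converge inward. Divergence about -4, curl ≈0 — negative divergence with near-zero curl is a sink.

sink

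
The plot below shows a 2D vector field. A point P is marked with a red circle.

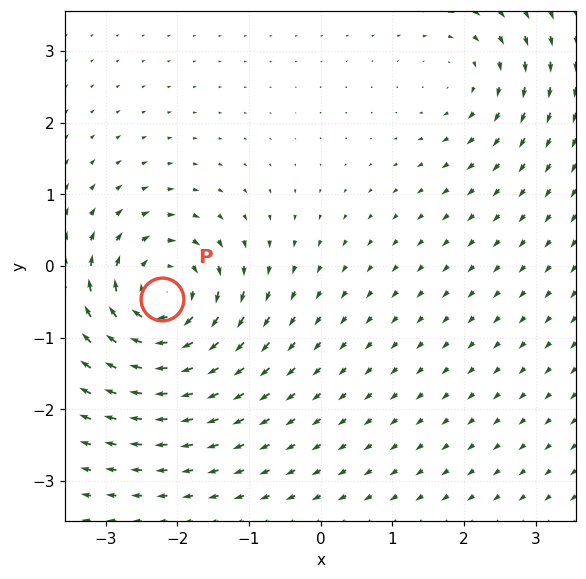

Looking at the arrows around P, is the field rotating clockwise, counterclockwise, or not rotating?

Near P at (-2.2, -0.5) the arrows circulate clockwise. The curl (z-component) there is about -6; negative curl means clockwise rotation.

clockwise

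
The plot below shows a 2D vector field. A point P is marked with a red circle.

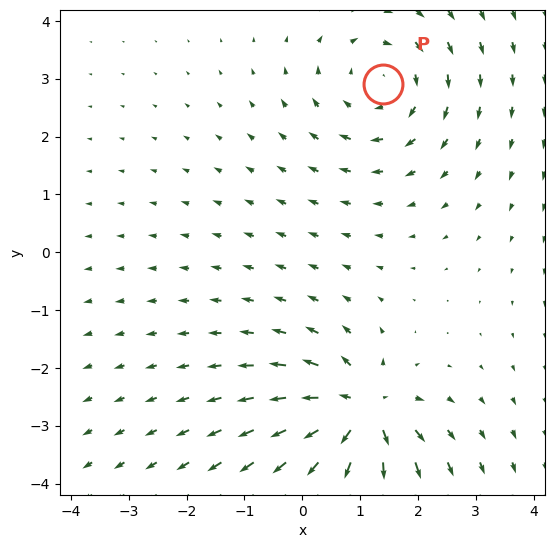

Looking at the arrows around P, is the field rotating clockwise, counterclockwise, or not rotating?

clockwise

Near P at (1.4, 2.9) the arrows circulate clockwise. The curl (z-component) there is about -4; negative curl means clockwise rotation.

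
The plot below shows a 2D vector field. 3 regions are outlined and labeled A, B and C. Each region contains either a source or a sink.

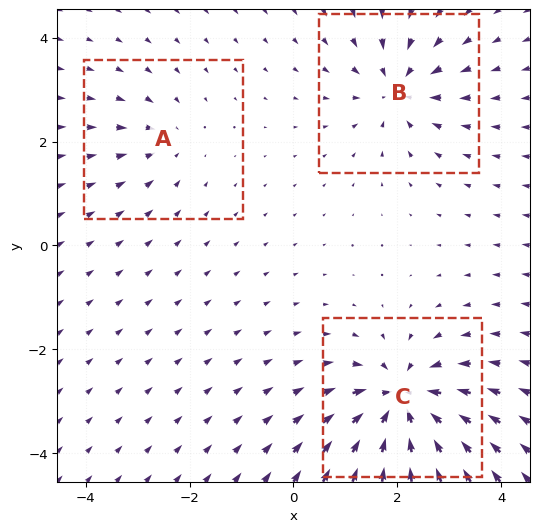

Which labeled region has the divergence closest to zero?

Divergence at each region's feature centre — A: about -2, B: about -4, C: about -6. Region A is closest to zero.

A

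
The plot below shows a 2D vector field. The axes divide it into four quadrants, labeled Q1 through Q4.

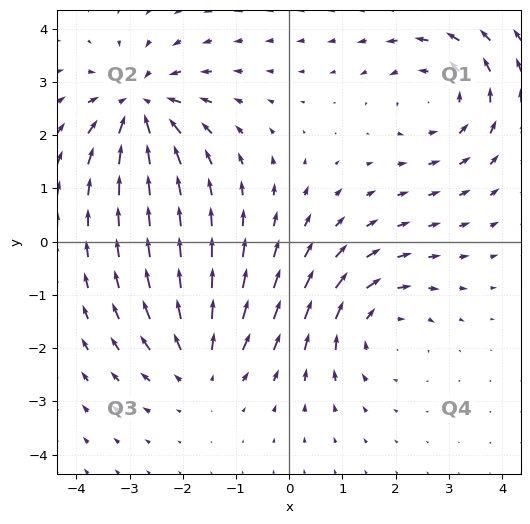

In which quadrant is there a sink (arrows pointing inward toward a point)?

Q2

The sink sits at approximately (-2.8, 2.5), which lies in quadrant Q2. The divergence there is about -5, negative as expected for a sink.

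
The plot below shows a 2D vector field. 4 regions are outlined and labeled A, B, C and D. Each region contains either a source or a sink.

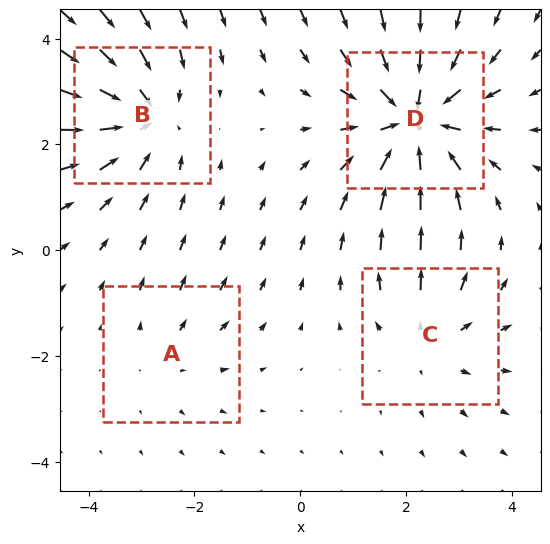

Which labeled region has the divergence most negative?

D

Divergence at each region's feature centre — A: about +2, B: about -4, C: about +3, D: about -6. Region D is most negative.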